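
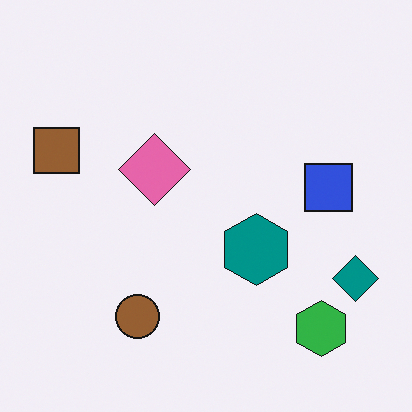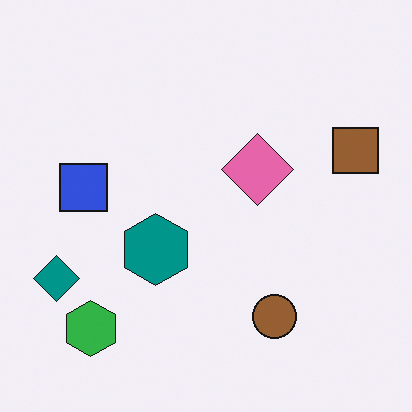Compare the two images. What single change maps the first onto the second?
Flipped horizontally (left ↔ right).

The brown square is in the left of the first image and the right of the second — shapes on opposite sides of the vertical midline have swapped in a mirror flip.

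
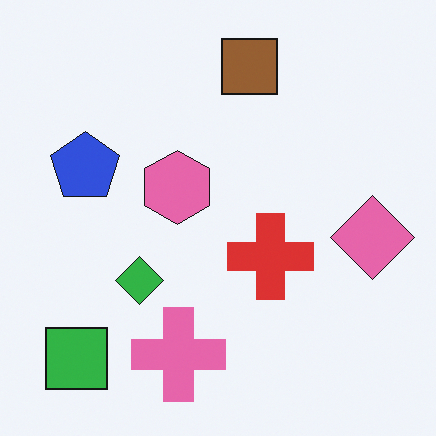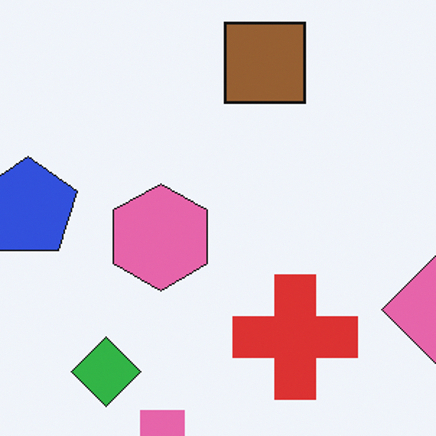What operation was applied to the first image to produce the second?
The second image is the first cropped slightly and scaled back up.

The visible shapes are larger and the field of view is narrower; shapes near the original edges may be partly or wholly outside the frame — a crop-and-rescale.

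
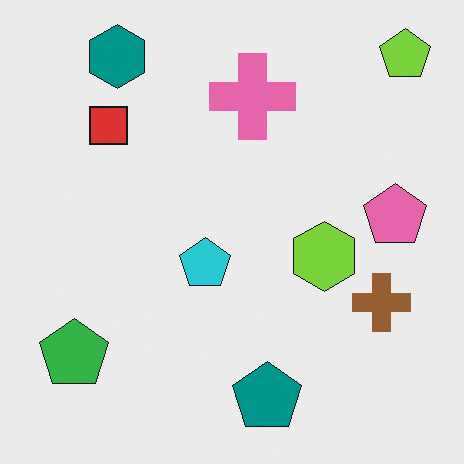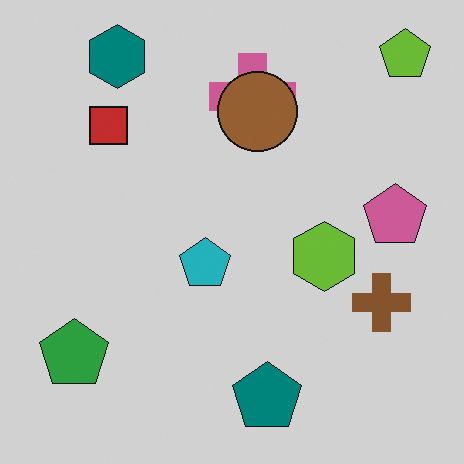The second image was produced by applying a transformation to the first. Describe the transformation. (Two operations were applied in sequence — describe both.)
The second image is the first slightly darkened, then overlaid with an additional brown circle.

Every pixel — background and shapes alike — is uniformly darkened. A brown circle appears in the second image that is absent from the first.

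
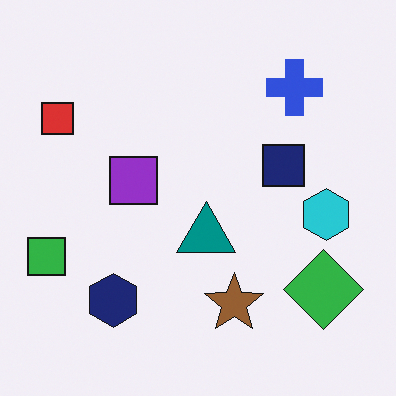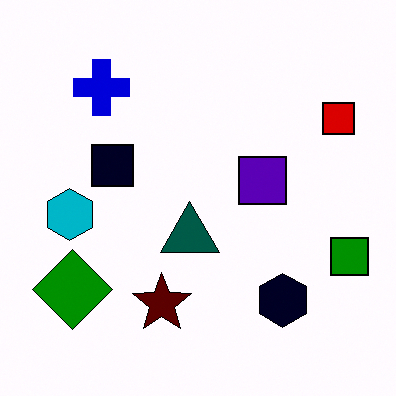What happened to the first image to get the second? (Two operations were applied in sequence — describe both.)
The image was given much higher contrast, then flipped horizontally (left ↔ right).

Tones are pushed away from mid-grey across the whole image — a global contrast change. The green square is in the left of the first image and the right of the second — shapes on opposite sides of the vertical midline have swapped in a mirror flip.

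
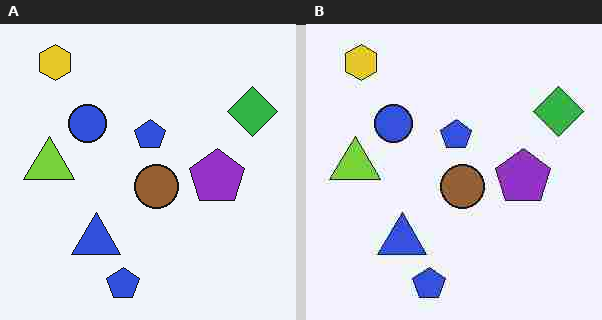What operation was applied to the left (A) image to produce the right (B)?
This is the original image heavily JPEG-compressed with obvious blocking artifacts.

Blocky 8×8 compression artifacts appear around shape edges and the flat background shows ringing — characteristic JPEG degradation.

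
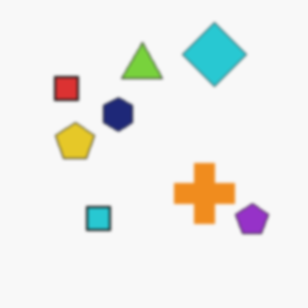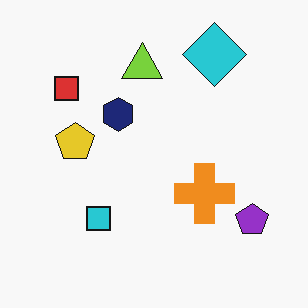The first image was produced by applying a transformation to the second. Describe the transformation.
This is the original image slightly softened.

Shape edges and outlines are uniformly softened across the whole image.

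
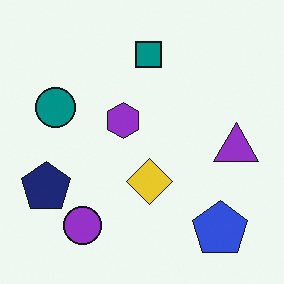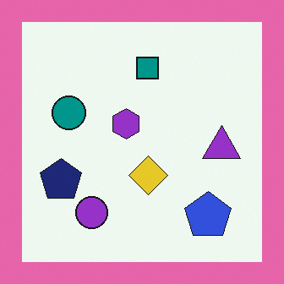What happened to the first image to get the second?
It was framed with a pink border.

A solid pink frame runs around the edge of the second image, with the content slightly shrunk inside it.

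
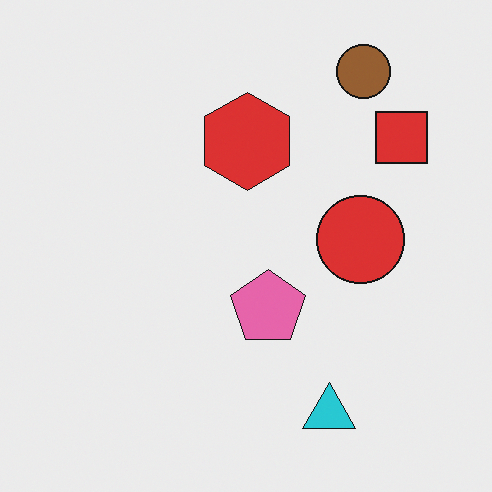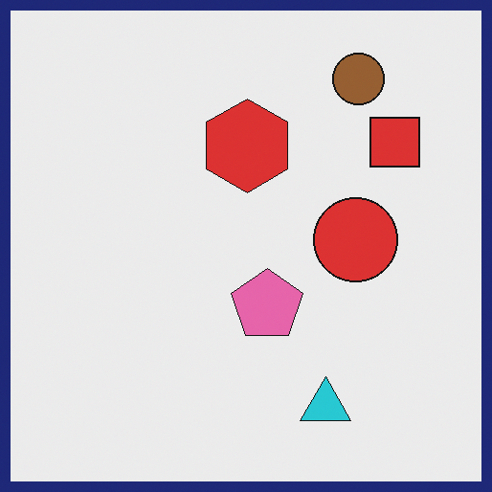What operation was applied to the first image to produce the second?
Framed with a navy border.

A solid navy frame runs around the edge of the second image, with the content slightly shrunk inside it.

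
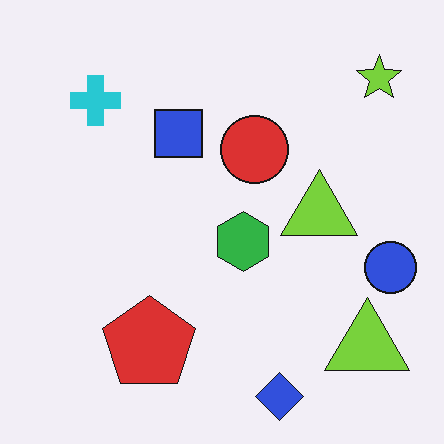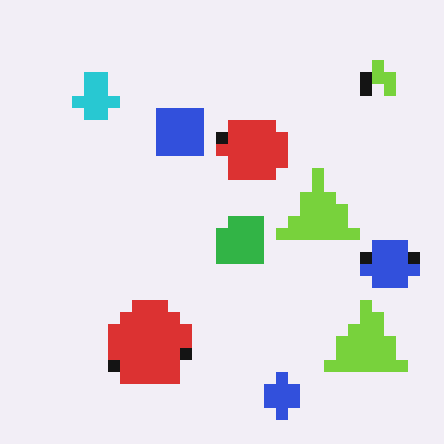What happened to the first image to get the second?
The transformation is: coarsely pixelated.

Shapes are reduced to large square blocks; fine edges and outlines are lost — a downscale-then-upscale (mosaic) effect.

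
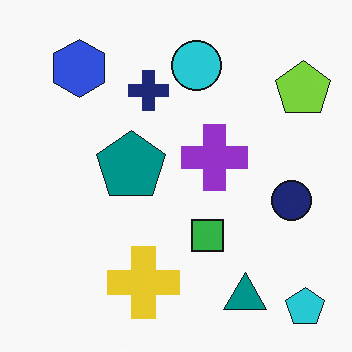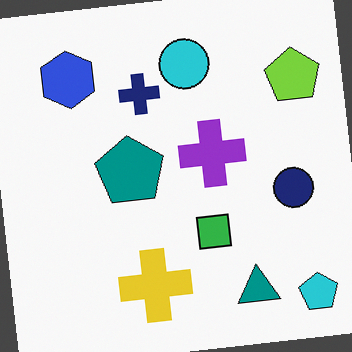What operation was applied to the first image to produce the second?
The image was rotated counter-clockwise by a few degrees.

Every shape is tilted by the same angle and the image corners show triangular fill wedges — a whole-image rotation by a non-right angle.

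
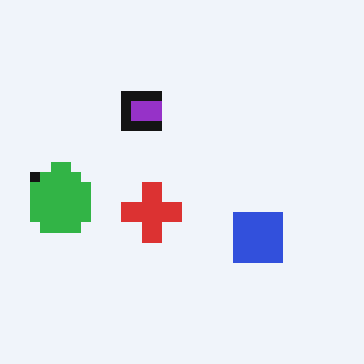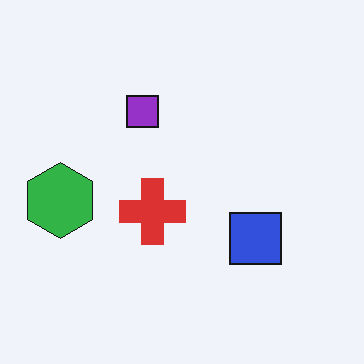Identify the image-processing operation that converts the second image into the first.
The image was heavily pixelated into large blocks.

Shapes are reduced to large square blocks; fine edges and outlines are lost — a downscale-then-upscale (mosaic) effect.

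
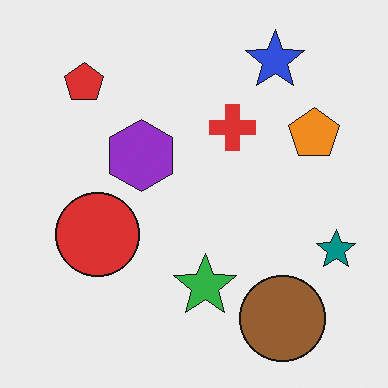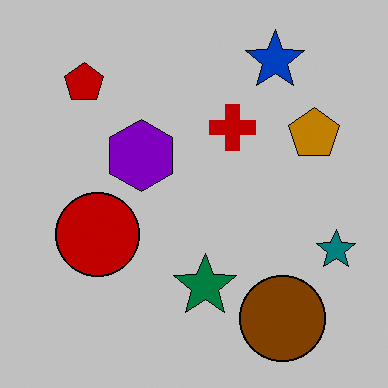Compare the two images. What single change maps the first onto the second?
The transformation is: aggressively posterized.

Each flat color has snapped to a coarser quantized level — most visibly, the near-white background has dropped to a flat grey.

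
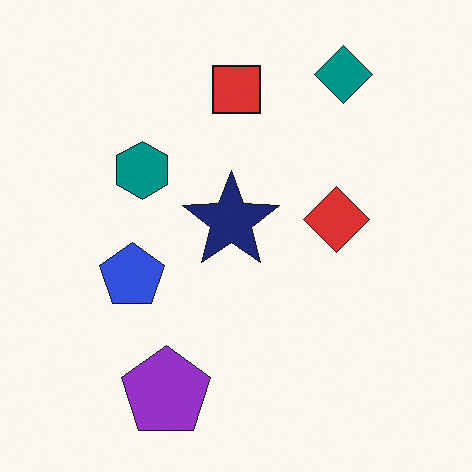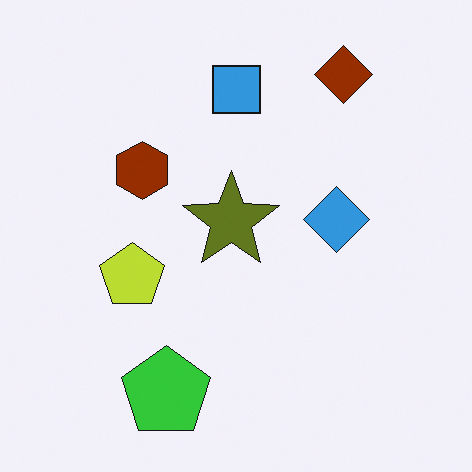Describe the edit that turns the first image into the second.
The second image is the first hue-shifted through roughly half the color wheel.

Every shape's color has rotated by the same amount around the hue wheel — a uniform hue shift.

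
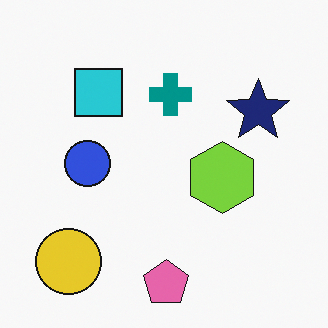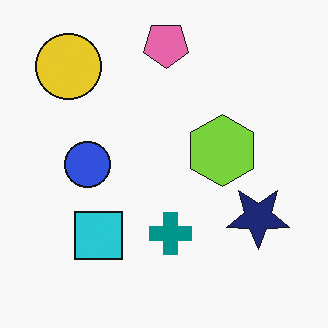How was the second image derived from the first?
This is the original image flipped vertically (top ↔ bottom).

The pink pentagon is in the bottom of the first image and the top of the second — shapes on opposite sides of the horizontal midline have swapped in a mirror flip.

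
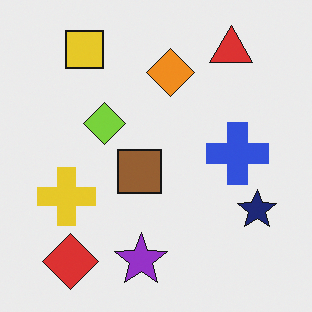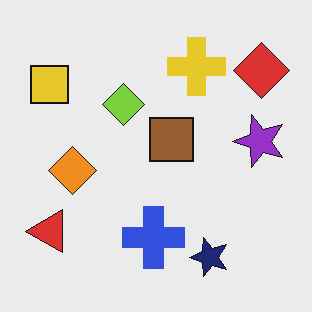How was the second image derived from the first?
The transformation is: transposed (reflected across the top-left ↔ bottom-right diagonal).

Shapes have swapped their row and column positions — what was in the top-right is now in the bottom-left — a diagonal reflection.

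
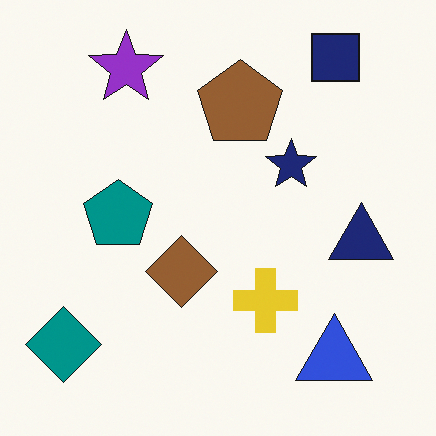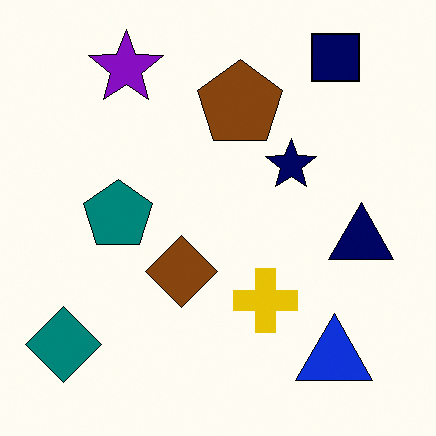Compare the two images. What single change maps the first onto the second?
Given slightly increased contrast.

Tones are pushed away from mid-grey across the whole image — a global contrast change.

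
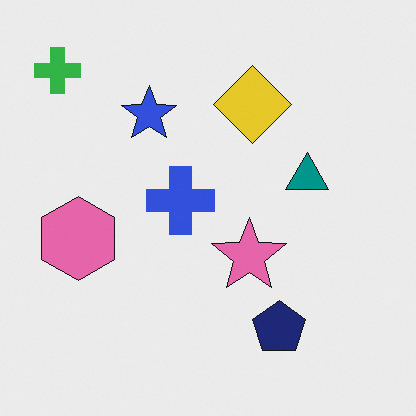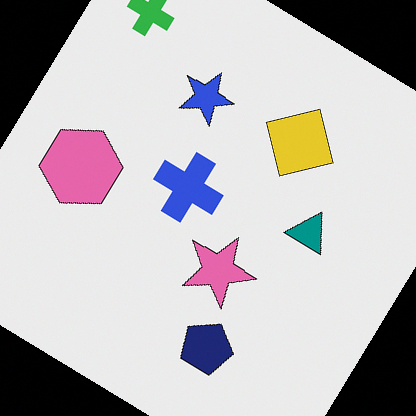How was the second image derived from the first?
The image was rotated clockwise by a large amount — several tens of degrees.

Every shape is tilted by the same angle and the image corners show triangular fill wedges — a whole-image rotation by a non-right angle.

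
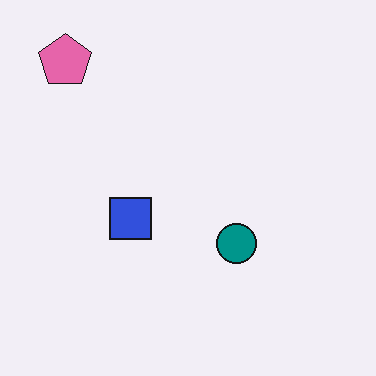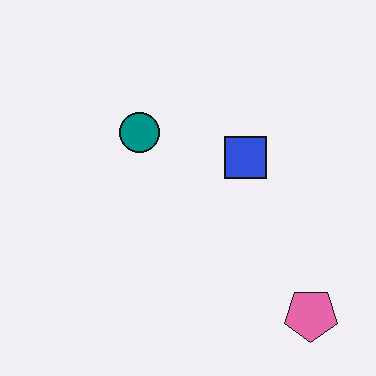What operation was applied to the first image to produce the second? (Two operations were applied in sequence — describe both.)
This is the original image rotated 180°, then JPEG-compressed with visible artifacts.

The pink pentagon sits in the top-left of the first image and the bottom-right of the second — consistent with a whole-image 180° rotation. Blocky 8×8 compression artifacts appear around shape edges and the flat background shows ringing — characteristic JPEG degradation.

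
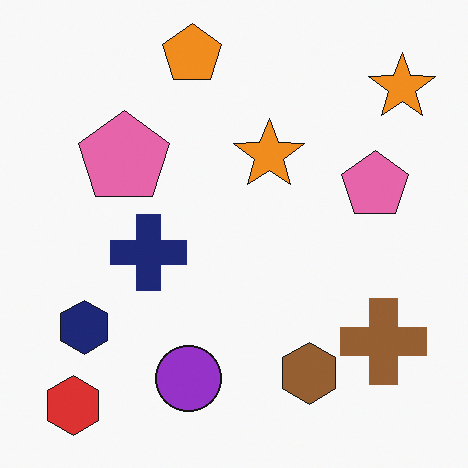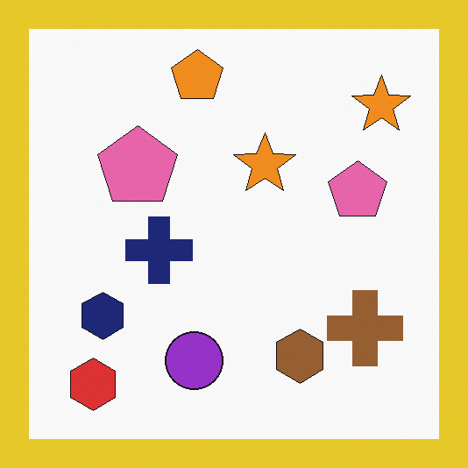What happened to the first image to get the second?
Framed with a yellow border.

A solid yellow frame runs around the edge of the second image, with the content slightly shrunk inside it.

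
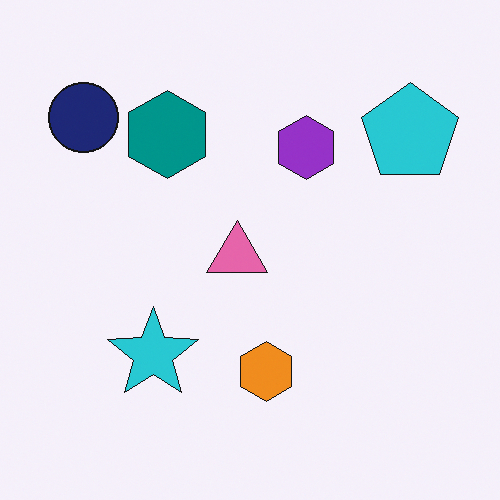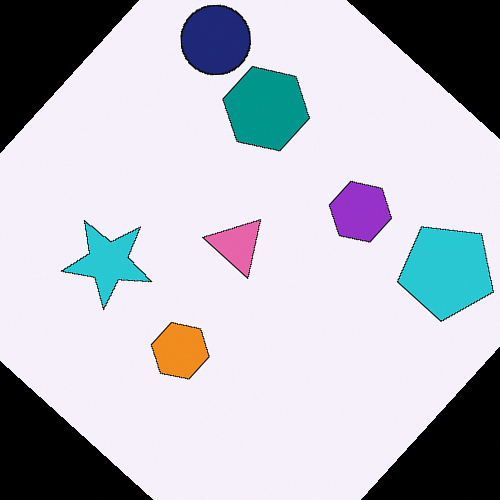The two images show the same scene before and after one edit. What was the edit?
It was rotated clockwise by a large amount — several tens of degrees.

Every shape is tilted by the same angle and the image corners show triangular fill wedges — a whole-image rotation by a non-right angle.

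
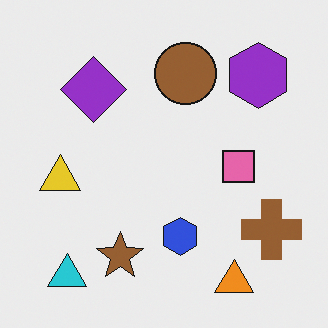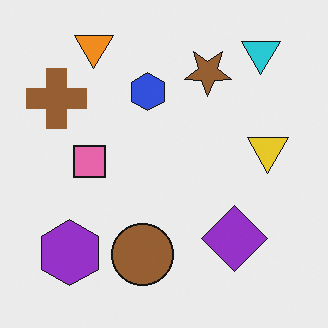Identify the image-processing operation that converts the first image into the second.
Rotated 180°.

The cyan triangle sits in the bottom-left of the first image and the top-right of the second — consistent with a whole-image 180° rotation.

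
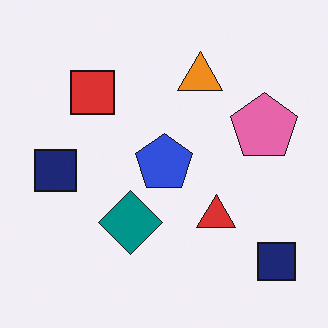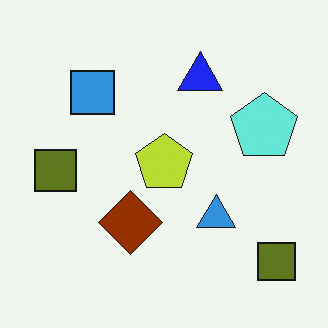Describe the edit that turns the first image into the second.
Hue-shifted through roughly half the color wheel.

Every shape's color has rotated by the same amount around the hue wheel — a uniform hue shift.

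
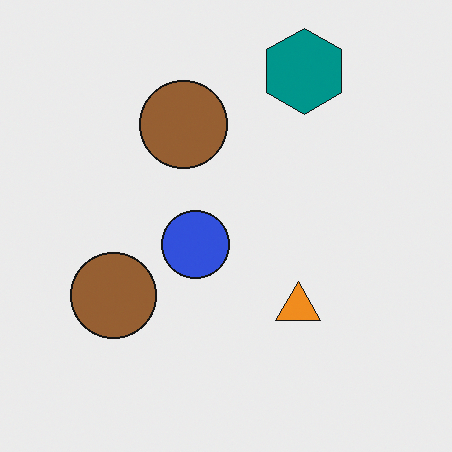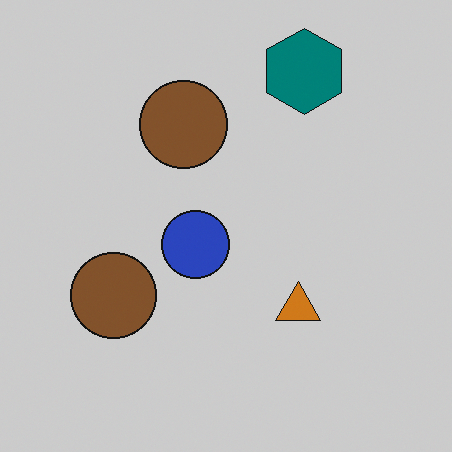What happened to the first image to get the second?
The transformation is: slightly darkened.

Every pixel — background and shapes alike — is uniformly darkened.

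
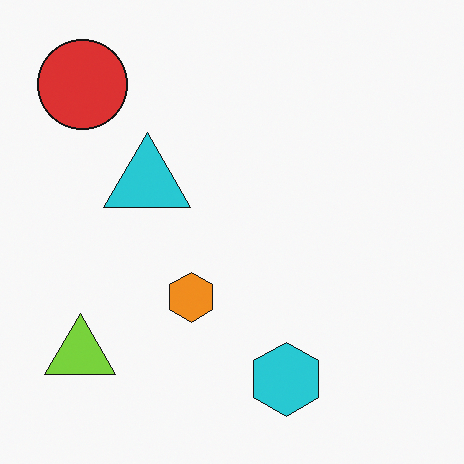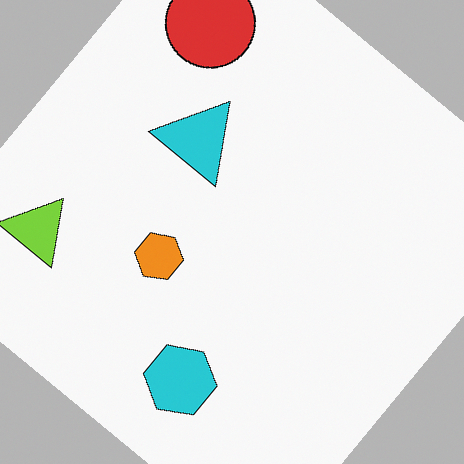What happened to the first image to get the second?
The second image is the first rotated clockwise by a large amount — several tens of degrees.

Every shape is tilted by the same angle and the image corners show triangular fill wedges — a whole-image rotation by a non-right angle.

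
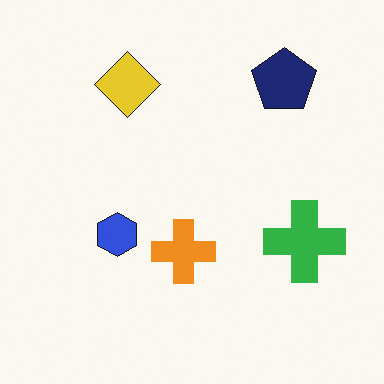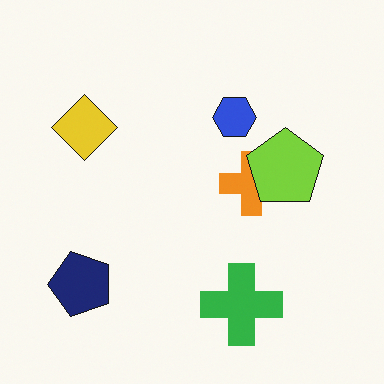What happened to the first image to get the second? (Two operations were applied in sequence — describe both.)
It was transposed (reflected across the top-left ↔ bottom-right diagonal), then overlaid with an additional lime pentagon.

Shapes have swapped their row and column positions — what was in the top-right is now in the bottom-left — a diagonal reflection. A lime pentagon appears in the second image that is absent from the first.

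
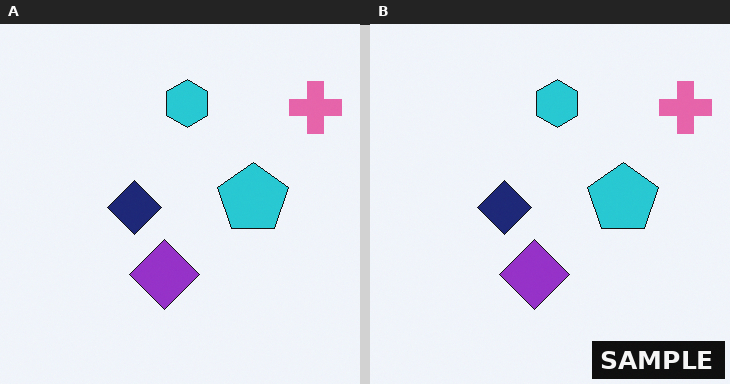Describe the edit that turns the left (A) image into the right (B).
The right (B) image is the left (A) watermarked with the text "SAMPLE" in the lower-right corner.

A dark label reading "SAMPLE" appears in the lower-right corner.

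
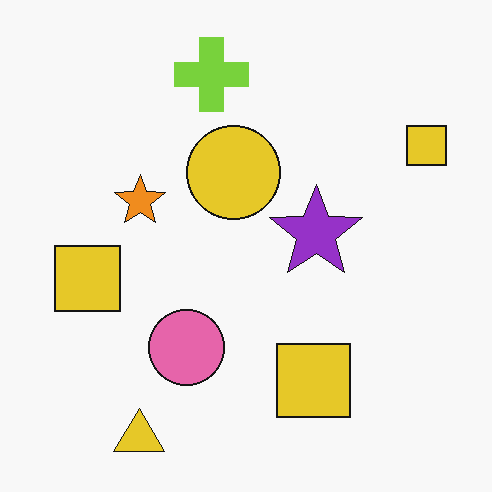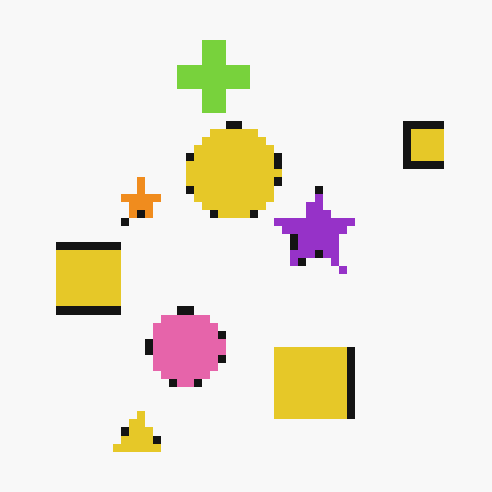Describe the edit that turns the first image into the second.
Pixelated into visible square blocks.

Shapes are reduced to large square blocks; fine edges and outlines are lost — a downscale-then-upscale (mosaic) effect.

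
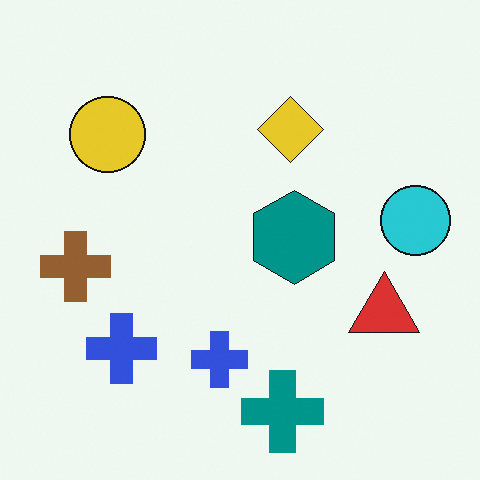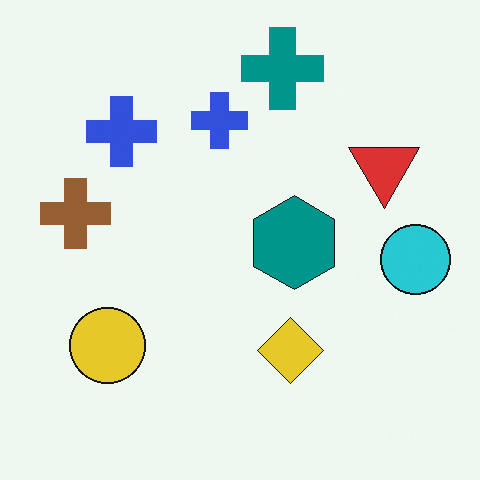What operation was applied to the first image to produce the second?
The second image is the first flipped vertically (top ↔ bottom).

The teal cross is in the bottom of the first image and the top of the second — shapes on opposite sides of the horizontal midline have swapped in a mirror flip.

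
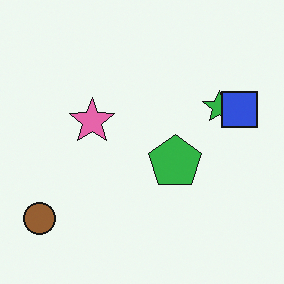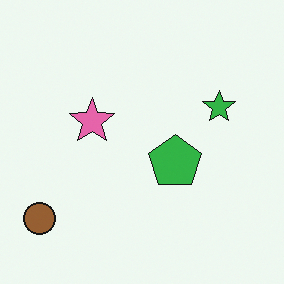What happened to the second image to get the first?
It was overlaid with an additional blue square.

A blue square appears in the first image that is absent from the second.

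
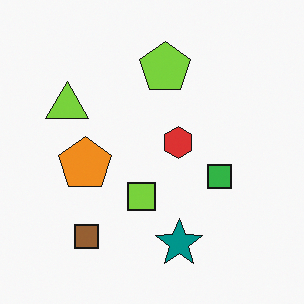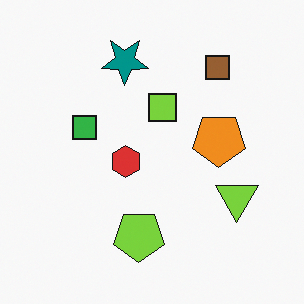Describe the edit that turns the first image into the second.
It was rotated 180°.

The brown square sits in the bottom-left of the first image and the top-right of the second — consistent with a whole-image 180° rotation.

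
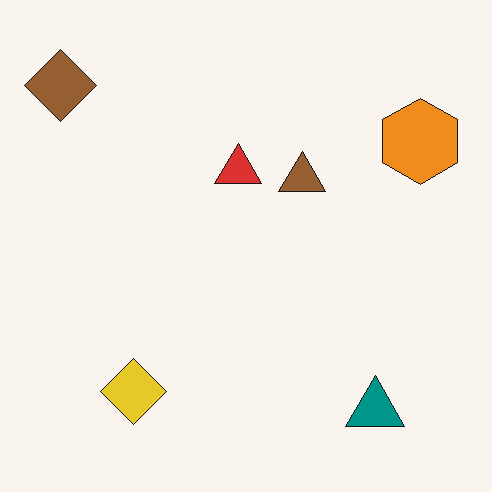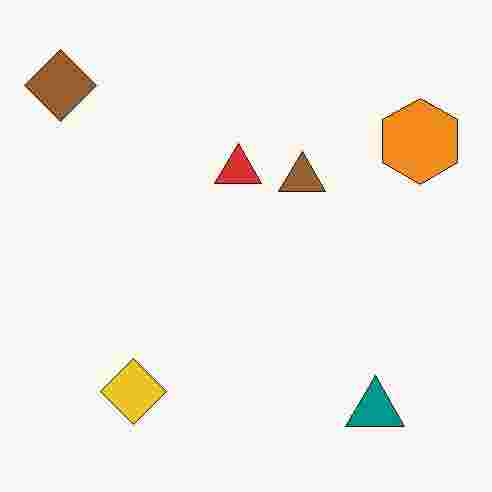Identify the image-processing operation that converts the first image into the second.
Degraded with heavy JPEG compression.

Blocky 8×8 compression artifacts appear around shape edges and the flat background shows ringing — characteristic JPEG degradation.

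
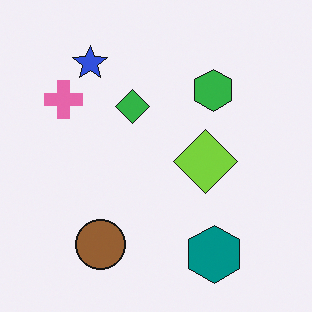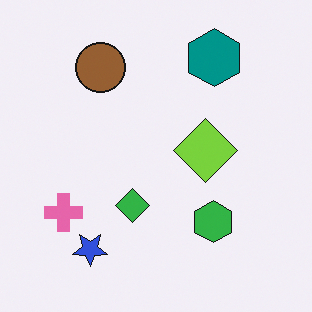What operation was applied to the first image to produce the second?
It was flipped vertically (top ↔ bottom).

The teal hexagon is in the bottom-right of the first image and the top-right of the second — shapes on opposite sides of the horizontal midline have swapped in a mirror flip.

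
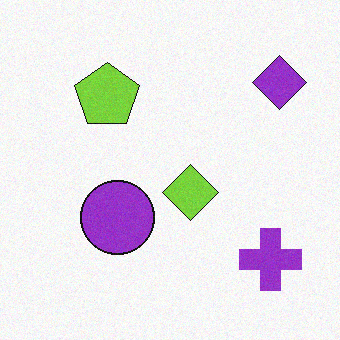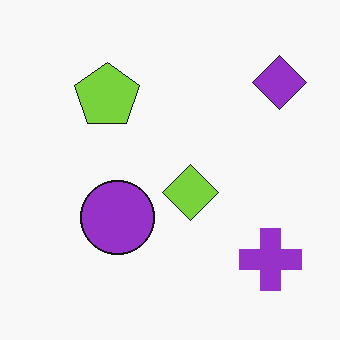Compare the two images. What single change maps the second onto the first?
The transformation is: degraded with subtle gaussian noise.

Random speckle covers the whole image, including the flat background.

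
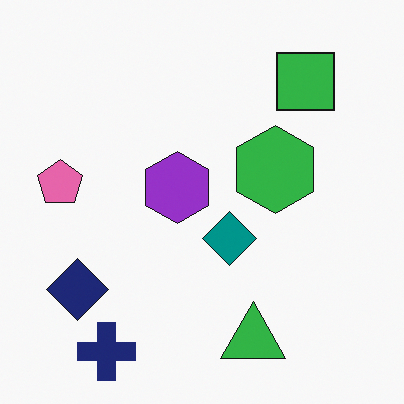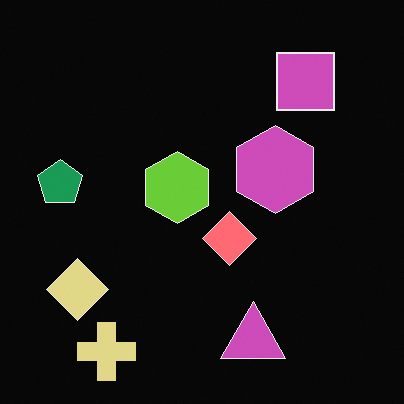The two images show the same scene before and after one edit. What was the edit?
The image was color-inverted (negative).

The light background has become dark and every shape's color is its complement — a photographic negative.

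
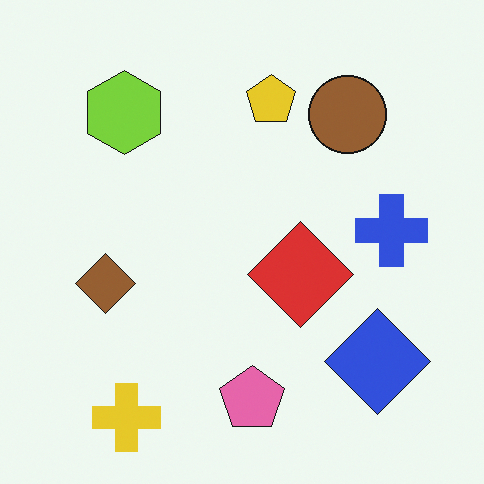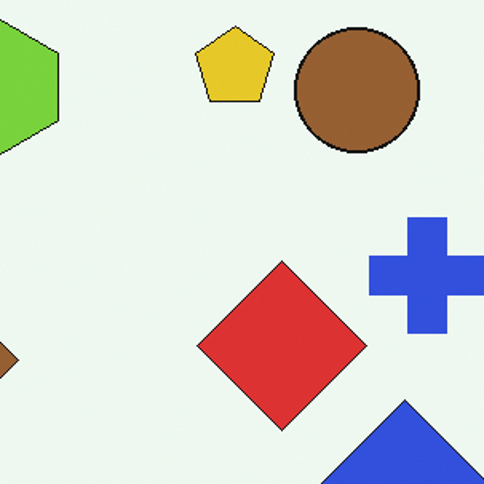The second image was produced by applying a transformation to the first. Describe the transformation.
The transformation is: cropped to a modestly smaller region and rescaled.

The visible shapes are larger and the field of view is narrower; shapes near the original edges may be partly or wholly outside the frame — a crop-and-rescale.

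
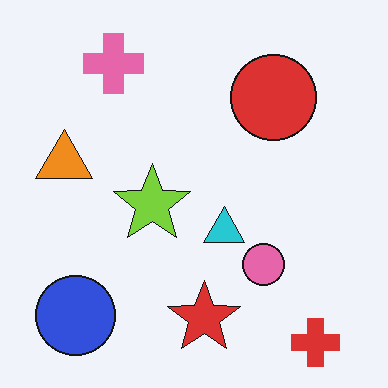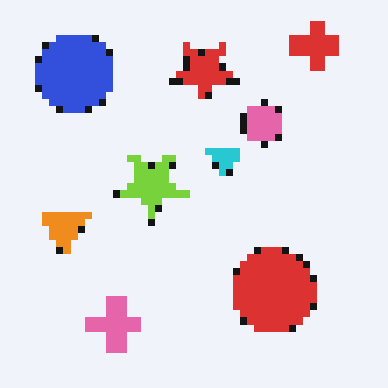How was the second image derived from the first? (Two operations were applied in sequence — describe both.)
The image was flipped vertically (top ↔ bottom), then moderately pixelated.

The red cross is in the bottom-right of the first image and the top-right of the second — shapes on opposite sides of the horizontal midline have swapped in a mirror flip. Shapes are reduced to large square blocks; fine edges and outlines are lost — a downscale-then-upscale (mosaic) effect.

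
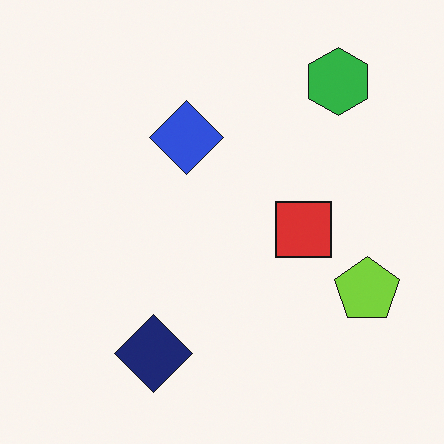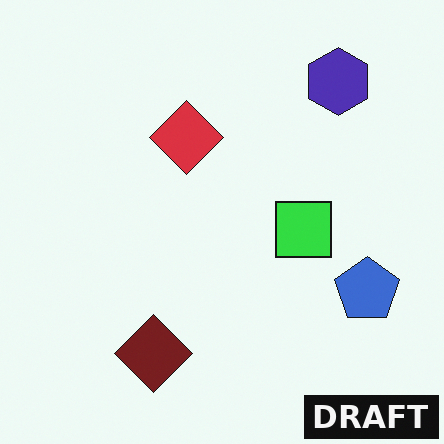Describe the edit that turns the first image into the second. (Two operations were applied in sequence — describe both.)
The second image is the first hue-shifted noticeably, then watermarked with the text "DRAFT" in the lower-right corner.

Every shape's color has rotated by the same amount around the hue wheel — a uniform hue shift. A dark label reading "DRAFT" appears in the lower-right corner.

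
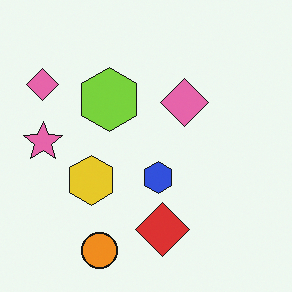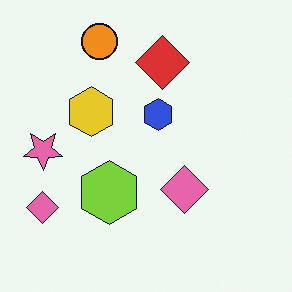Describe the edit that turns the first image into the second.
It was flipped vertically (top ↔ bottom).

The orange circle is in the bottom of the first image and the top of the second — shapes on opposite sides of the horizontal midline have swapped in a mirror flip.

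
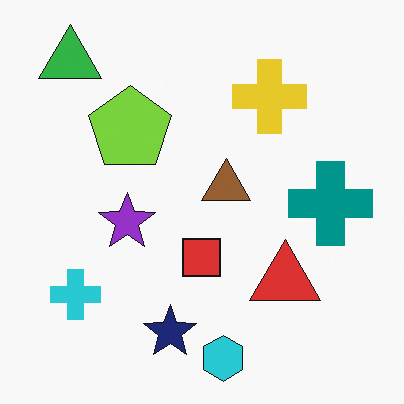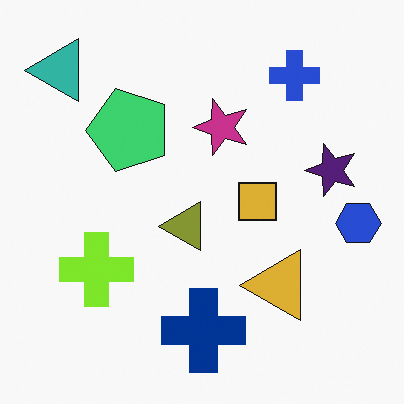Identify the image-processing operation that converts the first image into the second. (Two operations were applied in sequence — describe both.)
The second image is the first hue-shifted by a small amount, then transposed (reflected across the top-left ↔ bottom-right diagonal).

Every shape's color has rotated by the same amount around the hue wheel — a uniform hue shift. Shapes have swapped their row and column positions — what was in the top-right is now in the bottom-left — a diagonal reflection.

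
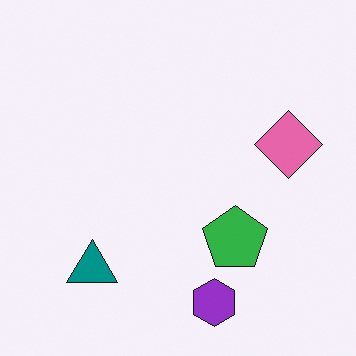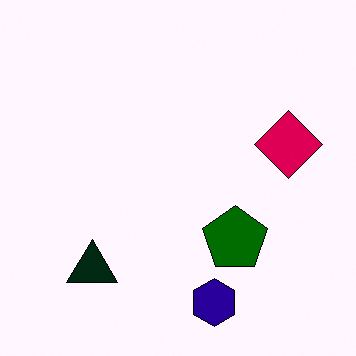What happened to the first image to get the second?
Given much higher contrast.

Tones are pushed away from mid-grey across the whole image — a global contrast change.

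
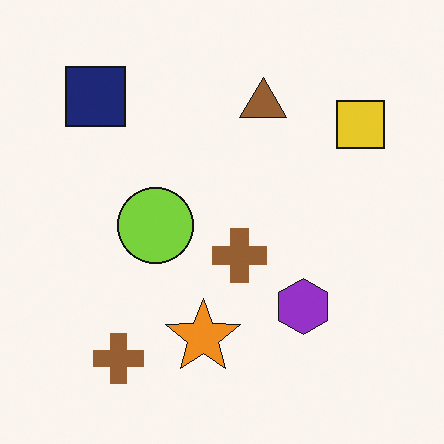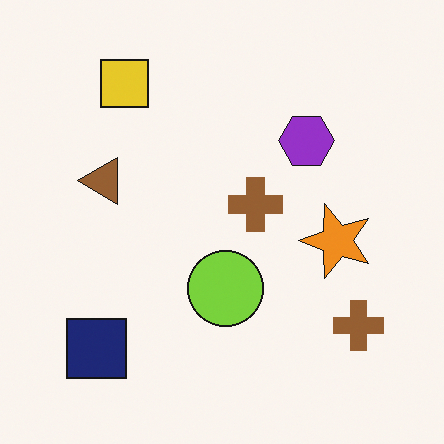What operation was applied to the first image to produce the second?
It was rotated 90° counter-clockwise.

The navy square sits in the top-left of the first image and the bottom-left of the second — consistent with a whole-image 90° counter-clockwise rotation.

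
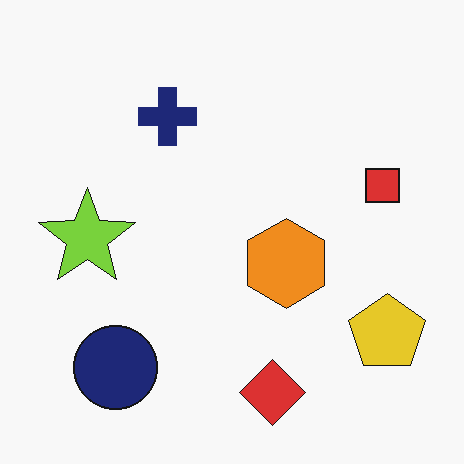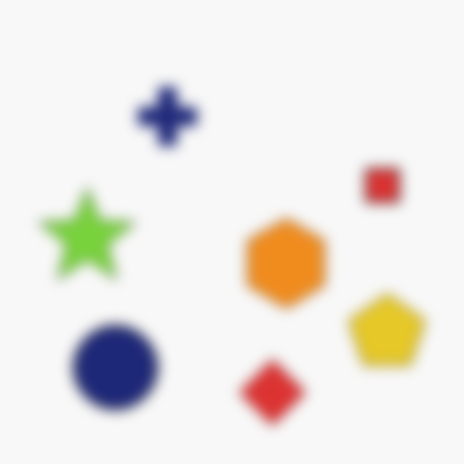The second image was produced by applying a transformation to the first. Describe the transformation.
This is the original image heavily blurred.

Shape edges and outlines are uniformly softened across the whole image.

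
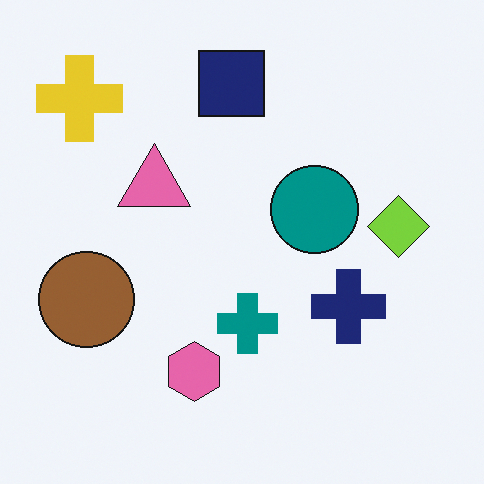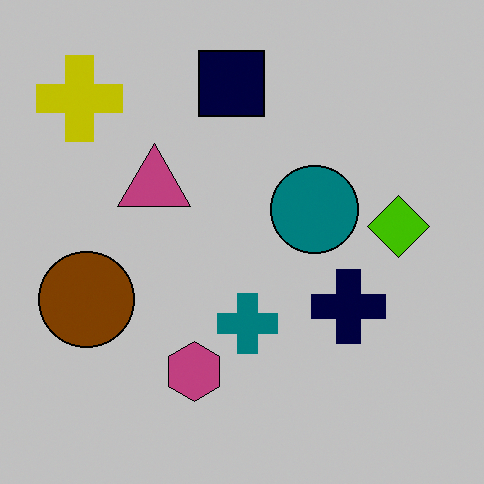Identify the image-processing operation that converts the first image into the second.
This is the original image aggressively posterized.

Each flat color has snapped to a coarser quantized level — most visibly, the near-white background has dropped to a flat grey.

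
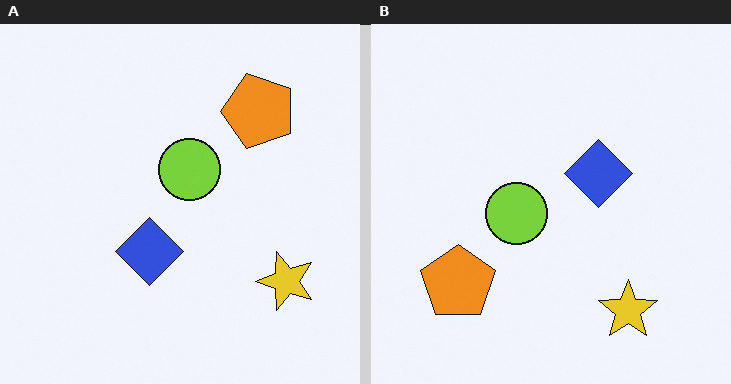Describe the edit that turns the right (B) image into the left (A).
It was transposed (reflected across the top-left ↔ bottom-right diagonal).

Shapes have swapped their row and column positions — what was in the top-right is now in the bottom-left — a diagonal reflection.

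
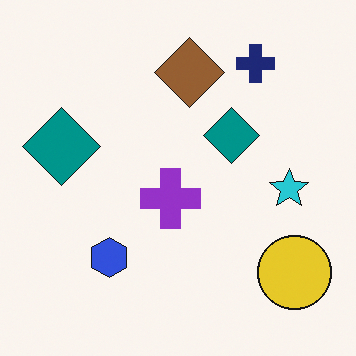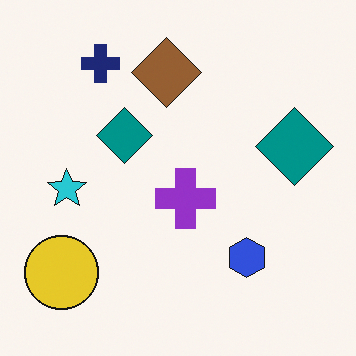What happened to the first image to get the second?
The transformation is: flipped horizontally (left ↔ right).

The yellow circle is in the bottom-right of the first image and the bottom-left of the second — shapes on opposite sides of the vertical midline have swapped in a mirror flip.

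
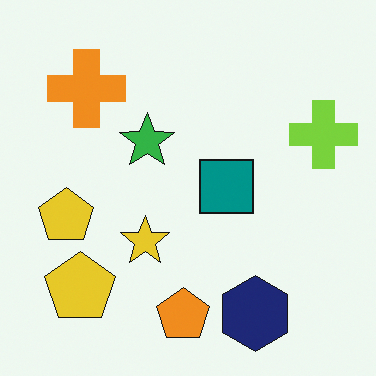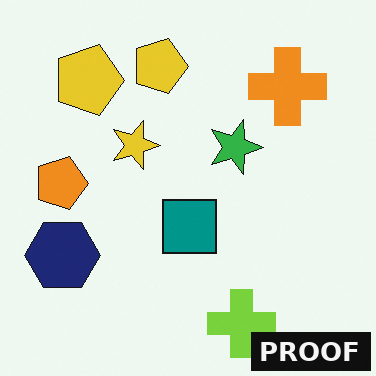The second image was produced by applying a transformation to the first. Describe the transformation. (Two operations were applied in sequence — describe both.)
It was rotated 90° clockwise, then watermarked with the text "PROOF" in the lower-right corner.

The lime cross sits in the right of the first image and the bottom of the second — consistent with a whole-image 90° clockwise rotation. A dark label reading "PROOF" appears in the lower-right corner.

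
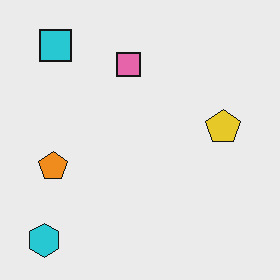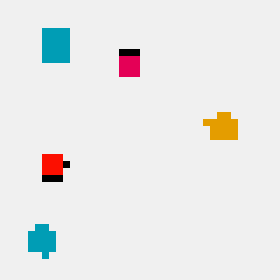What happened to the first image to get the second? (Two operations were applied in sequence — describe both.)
This is the original image moderately pixelated, then given much higher contrast.

Shapes are reduced to large square blocks; fine edges and outlines are lost — a downscale-then-upscale (mosaic) effect. Tones are pushed away from mid-grey across the whole image — a global contrast change.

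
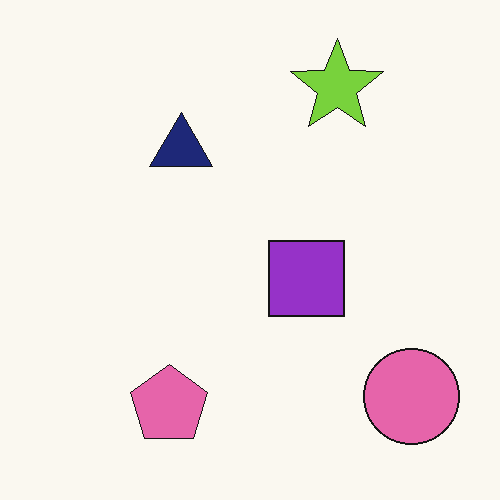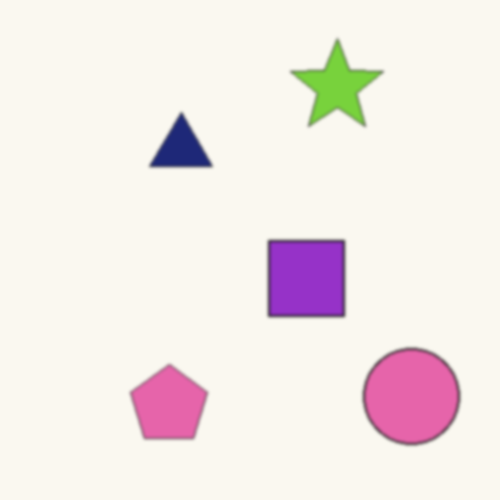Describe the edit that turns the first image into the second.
This is the original image given a subtle gaussian blur.

Shape edges and outlines are uniformly softened across the whole image.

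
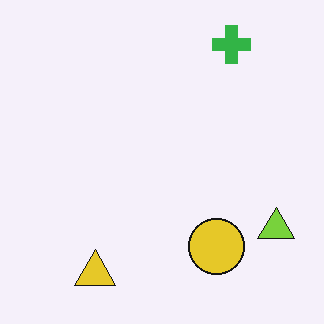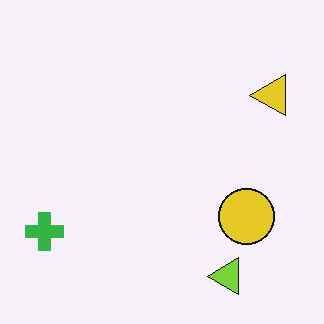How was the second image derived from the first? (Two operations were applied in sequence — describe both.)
The second image is the first JPEG-compressed with visible artifacts, then transposed (reflected across the top-left ↔ bottom-right diagonal).

Blocky 8×8 compression artifacts appear around shape edges and the flat background shows ringing — characteristic JPEG degradation. Shapes have swapped their row and column positions — what was in the top-right is now in the bottom-left — a diagonal reflection.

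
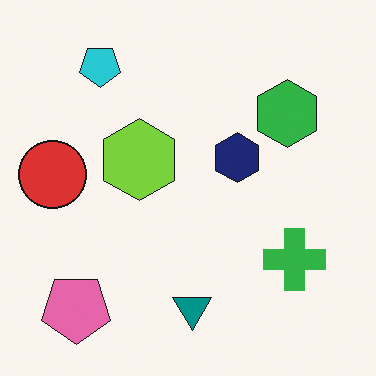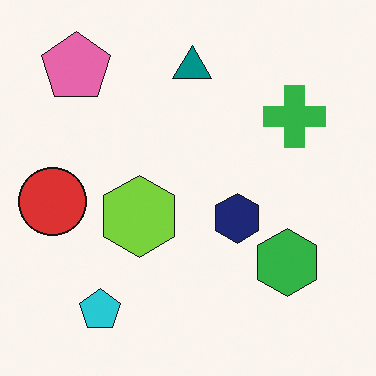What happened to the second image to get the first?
This is the original image flipped vertically (top ↔ bottom).

The cyan pentagon is in the bottom-left of the second image and the top-left of the first — shapes on opposite sides of the horizontal midline have swapped in a mirror flip.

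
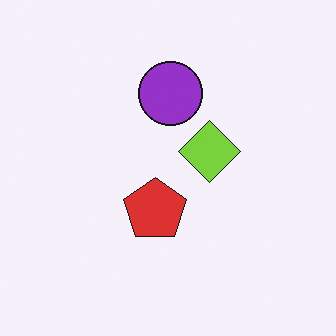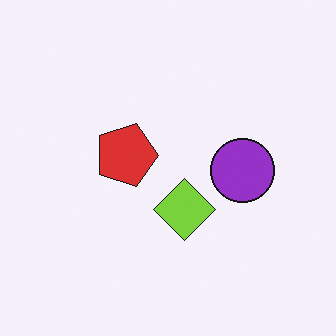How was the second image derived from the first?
The image was rotated 90° clockwise.

The purple circle sits in the top of the first image and the right of the second — consistent with a whole-image 90° clockwise rotation.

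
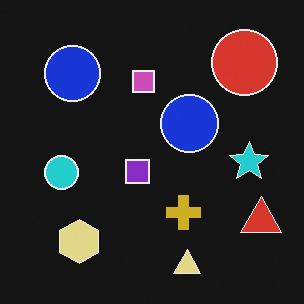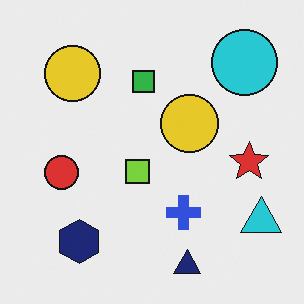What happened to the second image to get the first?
The transformation is: color-inverted (negative).

The light background has become dark and every shape's color is its complement — a photographic negative.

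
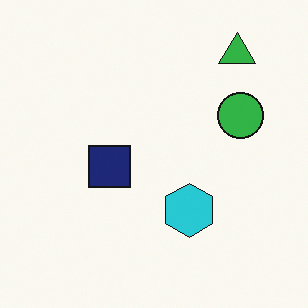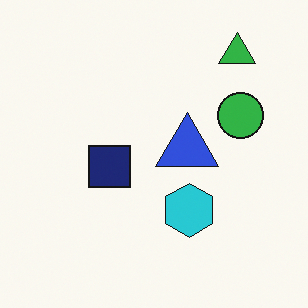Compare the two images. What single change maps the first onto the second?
The image was overlaid with an additional blue triangle.

A blue triangle appears in the second image that is absent from the first.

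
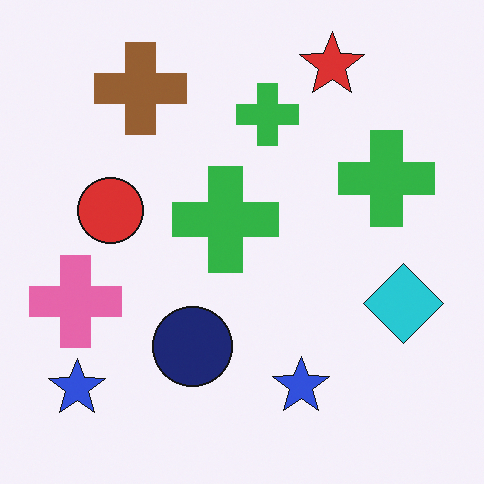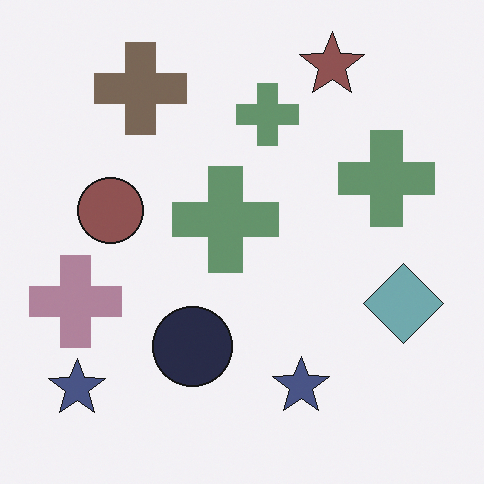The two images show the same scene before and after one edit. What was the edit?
This is the original image heavily desaturated.

All colors are more muted and greyish — a global saturation change.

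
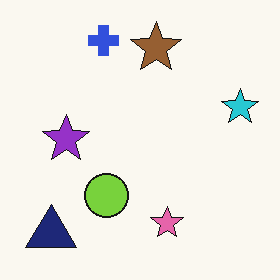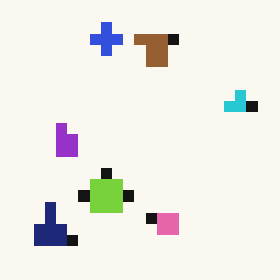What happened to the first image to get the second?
It was heavily pixelated into large blocks.

Shapes are reduced to large square blocks; fine edges and outlines are lost — a downscale-then-upscale (mosaic) effect.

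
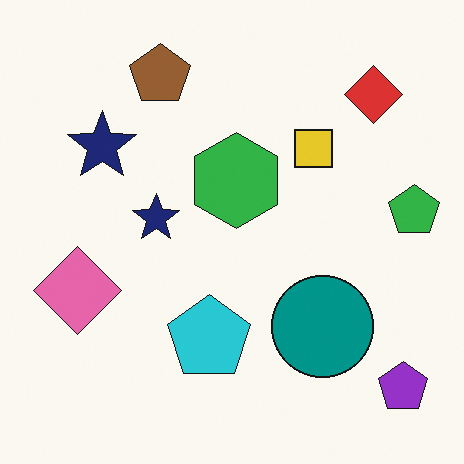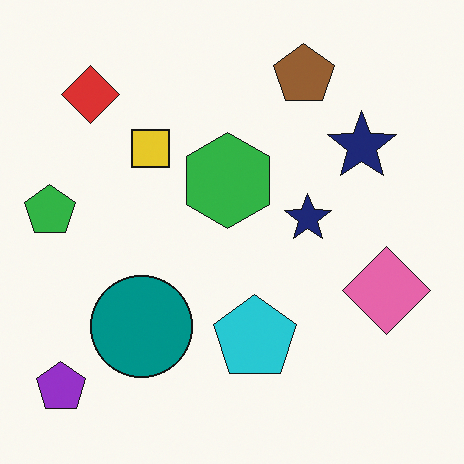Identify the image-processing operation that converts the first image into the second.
It was flipped horizontally (left ↔ right).

The green pentagon is in the right of the first image and the left of the second — shapes on opposite sides of the vertical midline have swapped in a mirror flip.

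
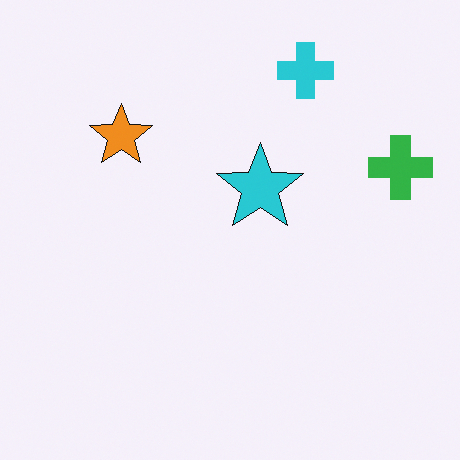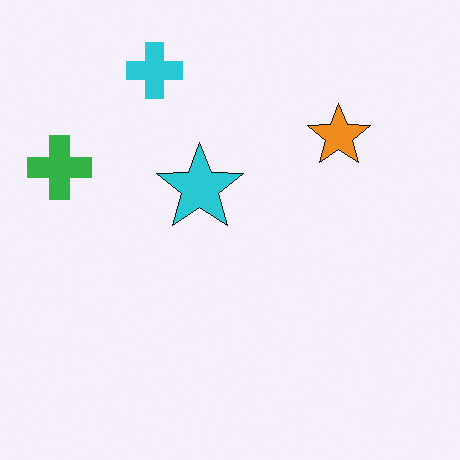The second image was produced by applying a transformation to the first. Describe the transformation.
The transformation is: flipped horizontally (left ↔ right).

The green cross is in the right of the first image and the left of the second — shapes on opposite sides of the vertical midline have swapped in a mirror flip.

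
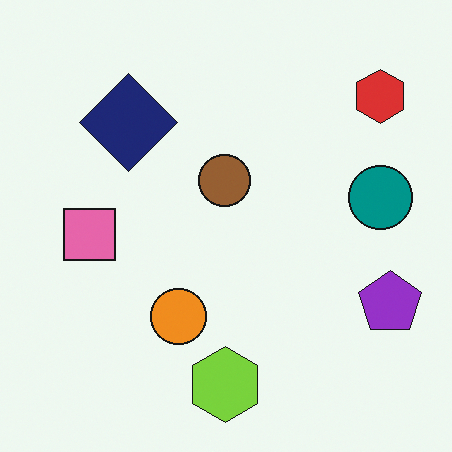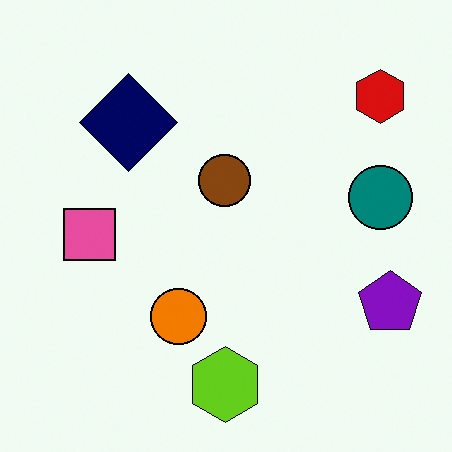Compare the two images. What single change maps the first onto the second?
The transformation is: given slightly increased contrast.

Tones are pushed away from mid-grey across the whole image — a global contrast change.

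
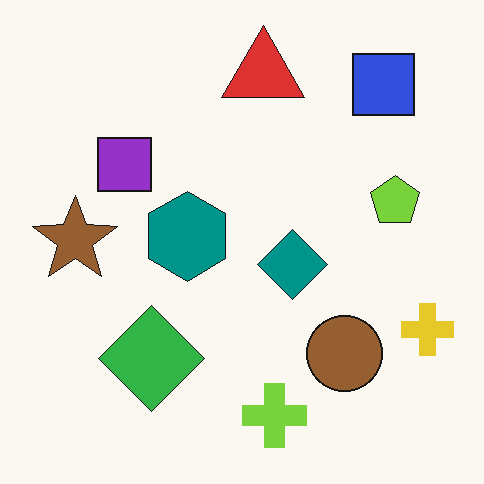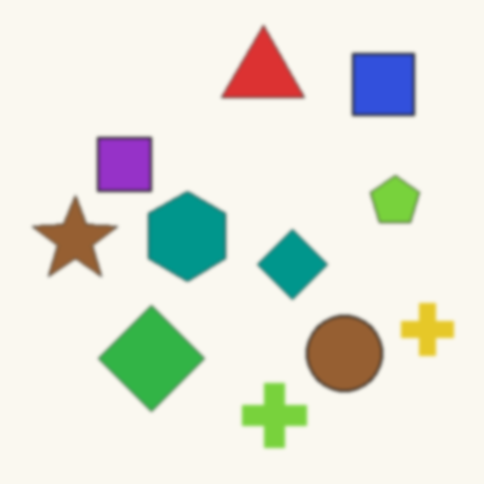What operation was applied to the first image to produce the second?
The image was given a subtle gaussian blur.

Shape edges and outlines are uniformly softened across the whole image.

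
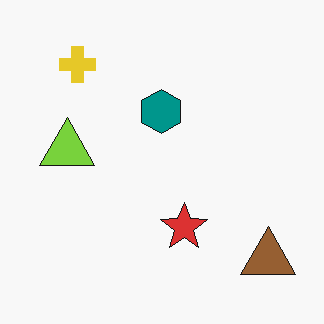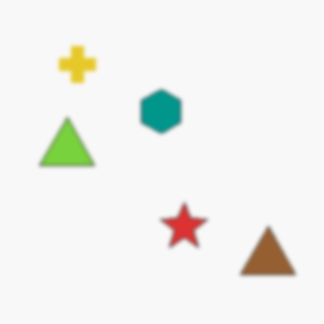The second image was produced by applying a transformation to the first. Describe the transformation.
Lightly blurred.

Shape edges and outlines are uniformly softened across the whole image.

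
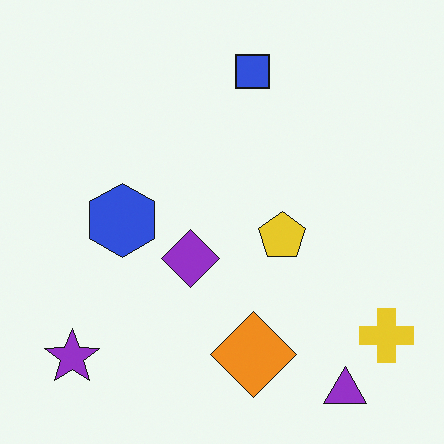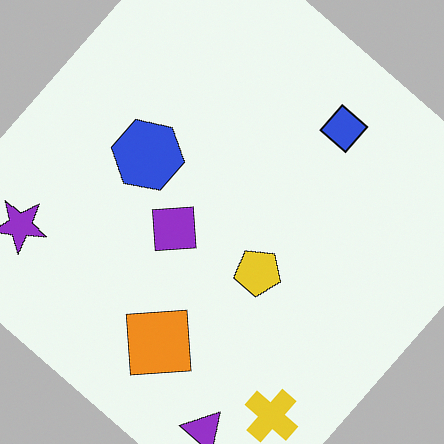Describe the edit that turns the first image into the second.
It was rotated clockwise by a large amount — several tens of degrees.

Every shape is tilted by the same angle and the image corners show triangular fill wedges — a whole-image rotation by a non-right angle.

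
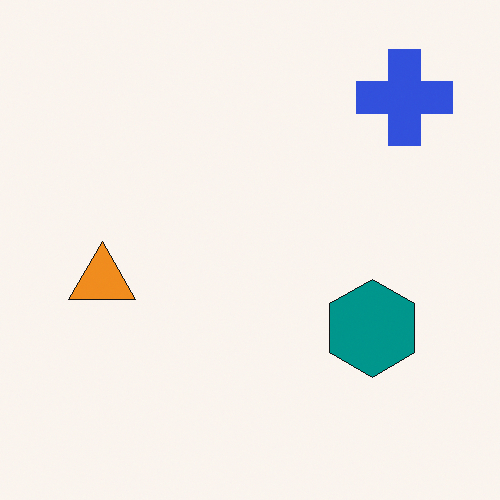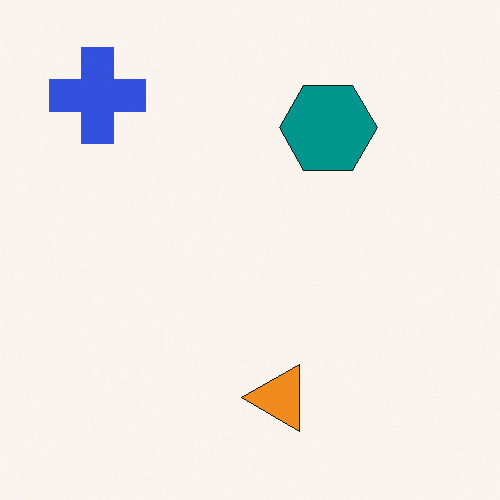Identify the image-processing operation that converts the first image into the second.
The second image is the first rotated 90° counter-clockwise.

The blue cross sits in the top-right of the first image and the top-left of the second — consistent with a whole-image 90° counter-clockwise rotation.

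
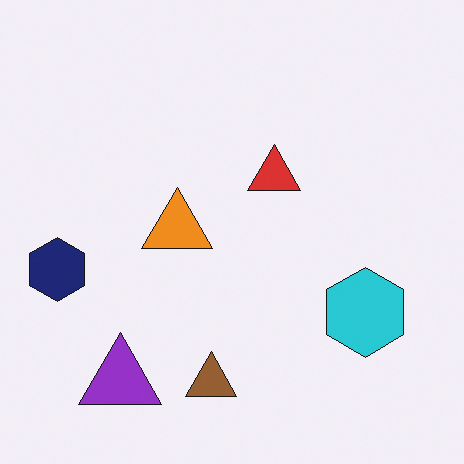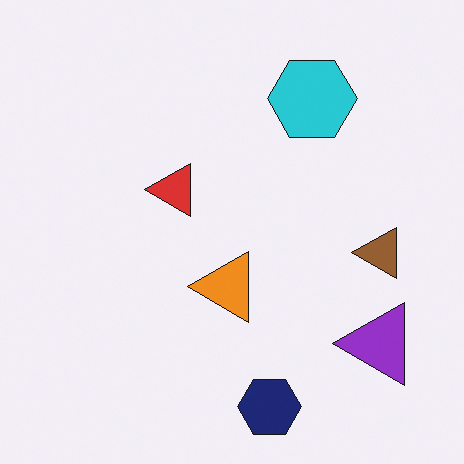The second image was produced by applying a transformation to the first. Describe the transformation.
It was rotated 90° counter-clockwise.

The purple triangle sits in the bottom-left of the first image and the bottom-right of the second — consistent with a whole-image 90° counter-clockwise rotation.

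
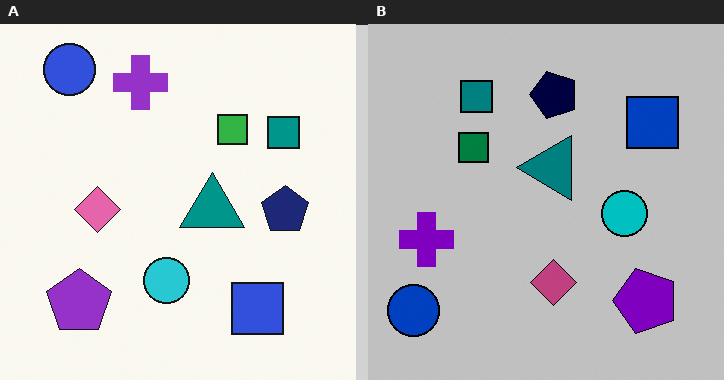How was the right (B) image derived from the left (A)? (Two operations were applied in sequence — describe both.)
Rotated 90° counter-clockwise, then heavily posterized to just a handful of flat colors.

The blue circle sits in the top-left of the left (A) image and the bottom-left of the right (B) — consistent with a whole-image 90° counter-clockwise rotation. Each flat color has snapped to a coarser quantized level — most visibly, the near-white background has dropped to a flat grey.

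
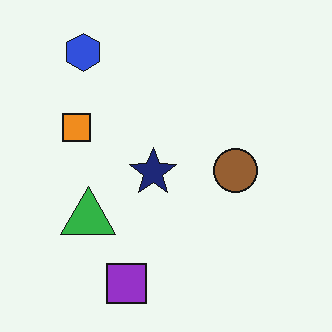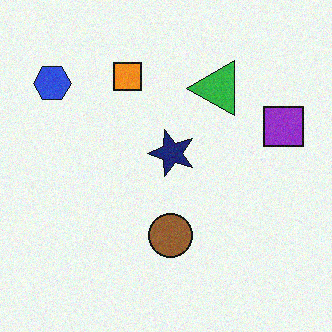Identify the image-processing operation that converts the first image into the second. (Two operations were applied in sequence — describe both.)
It was transposed (reflected across the top-left ↔ bottom-right diagonal), then degraded with a light layer of grain.

Shapes have swapped their row and column positions — what was in the top-right is now in the bottom-left — a diagonal reflection. Random speckle covers the whole image, including the flat background.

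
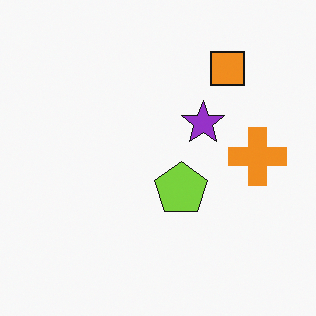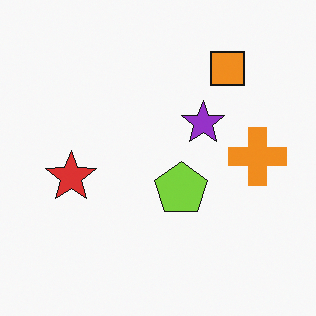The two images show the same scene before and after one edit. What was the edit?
Overlaid with an additional red star.

A red star appears in the second image that is absent from the first.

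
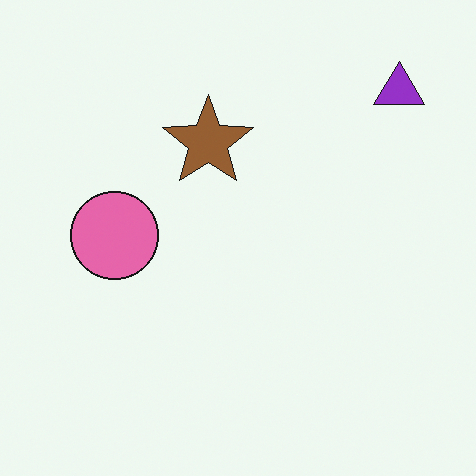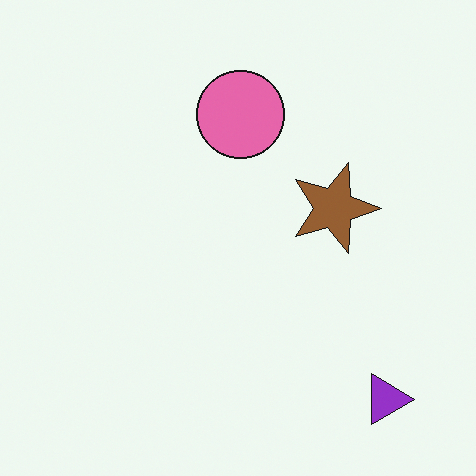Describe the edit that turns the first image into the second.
The image was rotated 90° clockwise.

The purple triangle sits in the top-right of the first image and the bottom-right of the second — consistent with a whole-image 90° clockwise rotation.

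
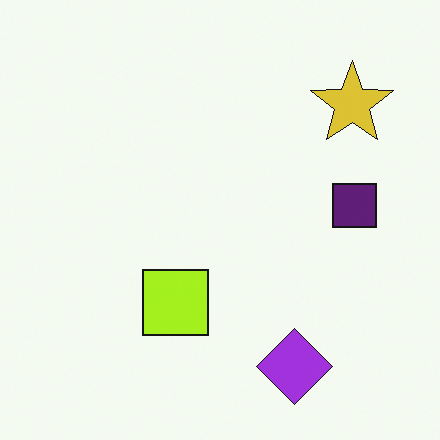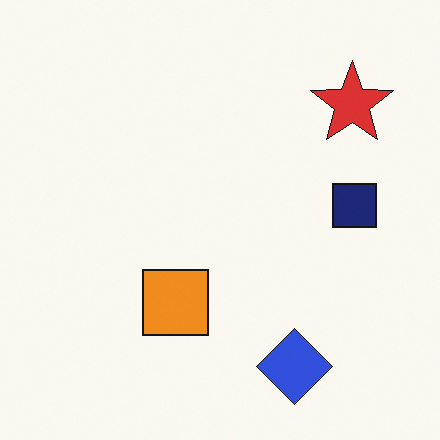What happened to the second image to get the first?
It was hue-shifted by a small amount.

Every shape's color has rotated by the same amount around the hue wheel — a uniform hue shift.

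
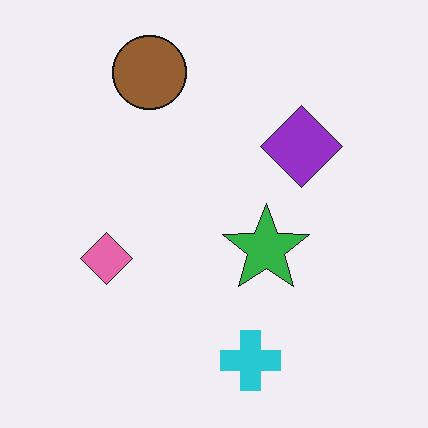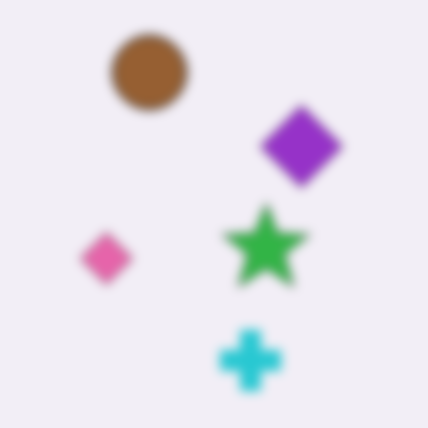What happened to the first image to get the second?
The image was strongly gaussian-blurred.

Shape edges and outlines are uniformly softened across the whole image.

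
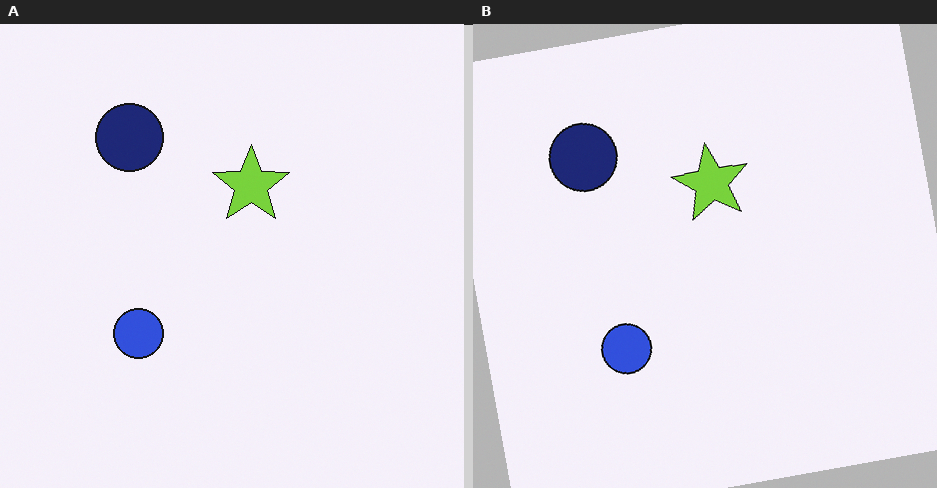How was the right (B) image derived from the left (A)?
It was rotated counter-clockwise by a small amount.

Every shape is tilted by the same angle and the image corners show triangular fill wedges — a whole-image rotation by a non-right angle.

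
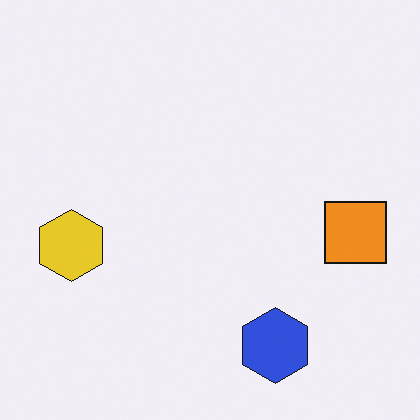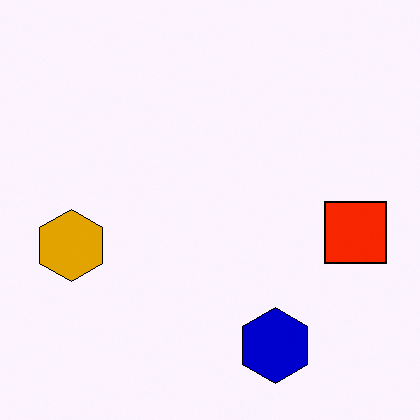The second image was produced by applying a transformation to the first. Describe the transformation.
This is the original image given much higher contrast.

Tones are pushed away from mid-grey across the whole image — a global contrast change.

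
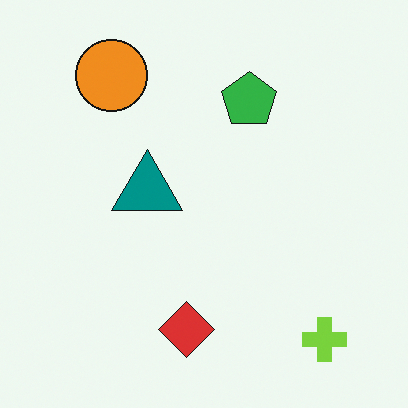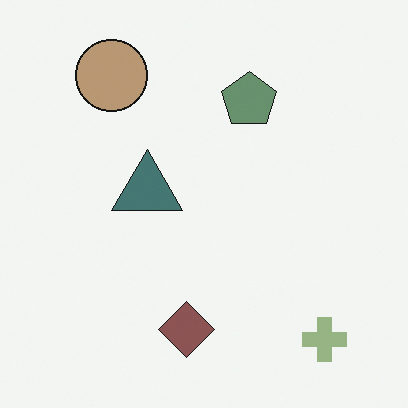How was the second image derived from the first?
This is the original image heavily desaturated.

All colors are more muted and greyish — a global saturation change.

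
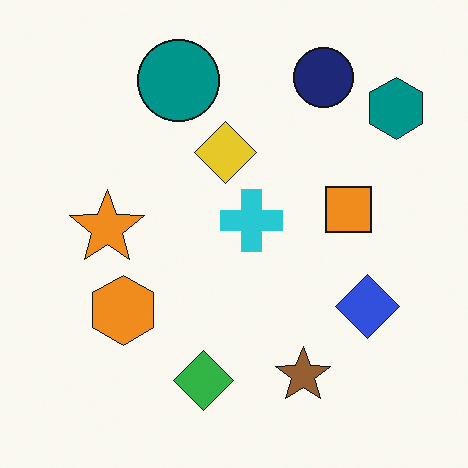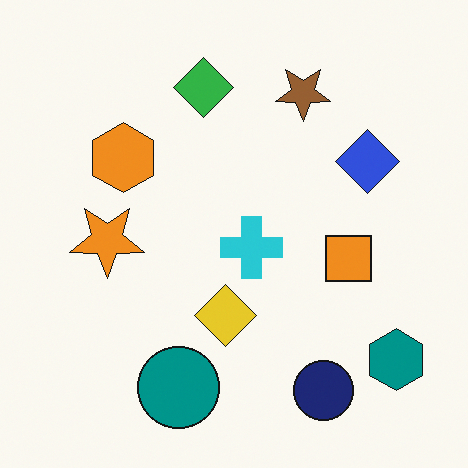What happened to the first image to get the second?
Flipped vertically (top ↔ bottom).

The navy circle is in the top-right of the first image and the bottom-right of the second — shapes on opposite sides of the horizontal midline have swapped in a mirror flip.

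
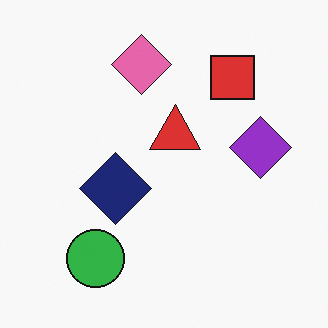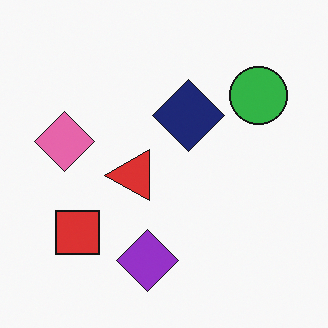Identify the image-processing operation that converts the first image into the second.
It was transposed (reflected across the top-left ↔ bottom-right diagonal).

Shapes have swapped their row and column positions — what was in the top-right is now in the bottom-left — a diagonal reflection.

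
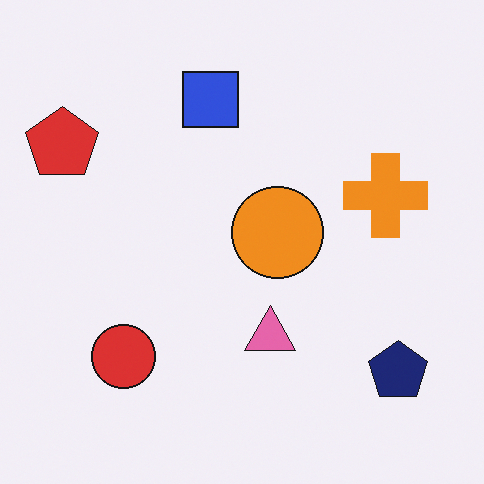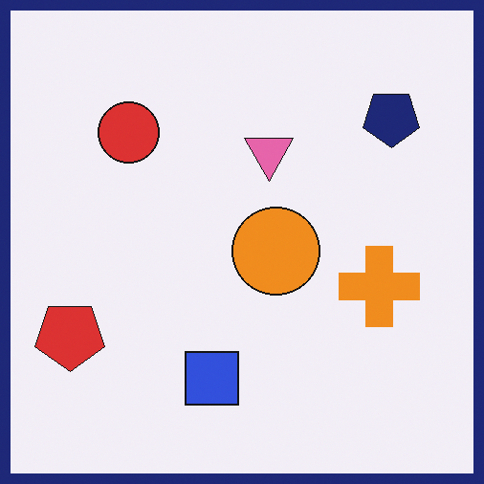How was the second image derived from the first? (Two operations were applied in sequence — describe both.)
The image was flipped vertically (top ↔ bottom), then framed with a navy border.

The blue square is in the top of the first image and the bottom of the second — shapes on opposite sides of the horizontal midline have swapped in a mirror flip. A solid navy frame runs around the edge of the second image, with the content slightly shrunk inside it.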